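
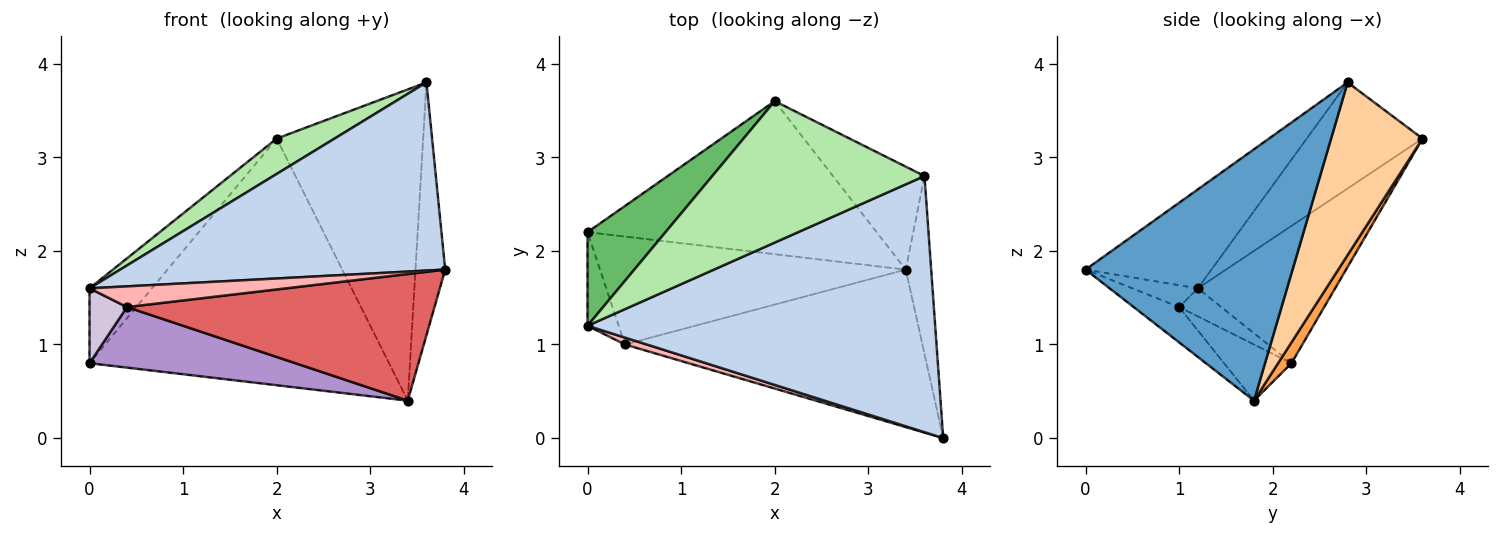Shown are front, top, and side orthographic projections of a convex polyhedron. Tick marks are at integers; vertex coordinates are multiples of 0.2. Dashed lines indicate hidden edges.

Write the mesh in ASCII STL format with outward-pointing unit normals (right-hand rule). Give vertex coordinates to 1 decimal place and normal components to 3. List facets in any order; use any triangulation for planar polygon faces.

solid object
 facet normal 0.985 0.141 -0.100
  outer loop
   vertex 3.4 1.8 0.4
   vertex 3.6 2.8 3.8
   vertex 3.8 0.0 1.8
  endloop
 endfacet
 facet normal -0.224 -0.577 0.786
  outer loop
   vertex 0.0 1.2 1.6
   vertex 3.8 0.0 1.8
   vertex 3.6 2.8 3.8
  endloop
 endfacet
 facet normal 0.038 0.849 -0.527
  outer loop
   vertex 2.0 3.6 3.2
   vertex 3.4 1.8 0.4
   vertex 0.0 2.2 0.8
  endloop
 endfacet
 facet normal 0.510 0.817 -0.270
  outer loop
   vertex 2.0 3.6 3.2
   vertex 3.6 2.8 3.8
   vertex 3.4 1.8 0.4
  endloop
 endfacet
 facet normal -0.809 0.368 0.459
  outer loop
   vertex 2.0 3.6 3.2
   vertex 0.0 2.2 0.8
   vertex 0.0 1.2 1.6
  endloop
 endfacet
 facet normal -0.436 -0.218 0.873
  outer loop
   vertex 2.0 3.6 3.2
   vertex 0.0 1.2 1.6
   vertex 3.6 2.8 3.8
  endloop
 endfacet
 facet normal -0.092 -0.624 -0.776
  outer loop
   vertex 0.4 1.0 1.4
   vertex 3.4 1.8 0.4
   vertex 3.8 0.0 1.8
  endloop
 endfacet
 facet normal -0.302 -0.905 0.302
  outer loop
   vertex 0.4 1.0 1.4
   vertex 3.8 0.0 1.8
   vertex 0.0 1.2 1.6
  endloop
 endfacet
 facet normal -0.158 -0.483 -0.861
  outer loop
   vertex 0.4 1.0 1.4
   vertex 0.0 2.2 0.8
   vertex 3.4 1.8 0.4
  endloop
 endfacet
 facet normal -0.575 -0.511 -0.639
  outer loop
   vertex 0.4 1.0 1.4
   vertex 0.0 1.2 1.6
   vertex 0.0 2.2 0.8
  endloop
 endfacet
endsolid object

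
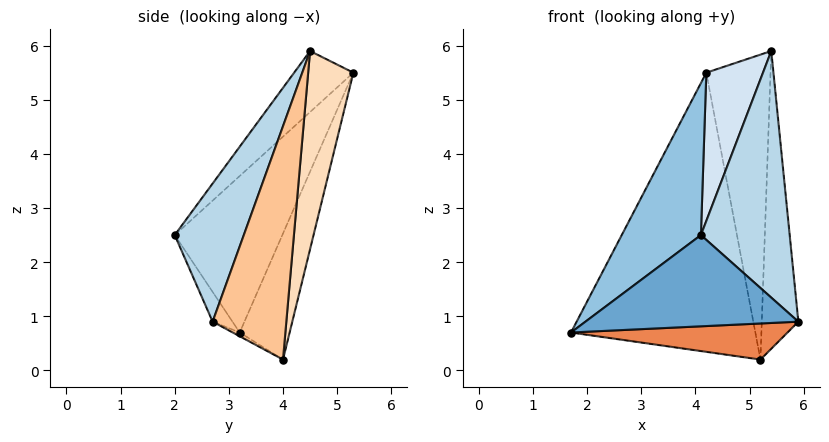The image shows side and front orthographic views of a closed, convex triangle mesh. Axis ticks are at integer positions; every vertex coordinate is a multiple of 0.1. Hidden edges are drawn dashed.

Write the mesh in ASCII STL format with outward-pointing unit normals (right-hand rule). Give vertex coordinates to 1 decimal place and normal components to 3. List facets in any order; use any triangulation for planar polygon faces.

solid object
 facet normal -0.082 -0.876 -0.475
  outer loop
   vertex 4.1 2.0 2.5
   vertex 1.7 3.2 0.7
   vertex 5.9 2.7 0.9
  endloop
 endfacet
 facet normal -0.666 -0.490 0.562
  outer loop
   vertex 4.1 2.0 2.5
   vertex 4.2 5.3 5.5
   vertex 1.7 3.2 0.7
  endloop
 endfacet
 facet normal 0.580 -0.746 0.327
  outer loop
   vertex 5.4 4.5 5.9
   vertex 4.1 2.0 2.5
   vertex 5.9 2.7 0.9
  endloop
 endfacet
 facet normal -0.568 -0.544 0.617
  outer loop
   vertex 5.4 4.5 5.9
   vertex 4.2 5.3 5.5
   vertex 4.1 2.0 2.5
  endloop
 endfacet
 facet normal -0.015 -0.480 -0.877
  outer loop
   vertex 5.2 4.0 0.2
   vertex 5.9 2.7 0.9
   vertex 1.7 3.2 0.7
  endloop
 endfacet
 facet normal -0.251 0.928 -0.275
  outer loop
   vertex 5.2 4.0 0.2
   vertex 1.7 3.2 0.7
   vertex 4.2 5.3 5.5
  endloop
 endfacet
 facet normal 0.894 0.443 -0.070
  outer loop
   vertex 5.2 4.0 0.2
   vertex 5.4 4.5 5.9
   vertex 5.9 2.7 0.9
  endloop
 endfacet
 facet normal 0.573 0.814 -0.092
  outer loop
   vertex 5.2 4.0 0.2
   vertex 4.2 5.3 5.5
   vertex 5.4 4.5 5.9
  endloop
 endfacet
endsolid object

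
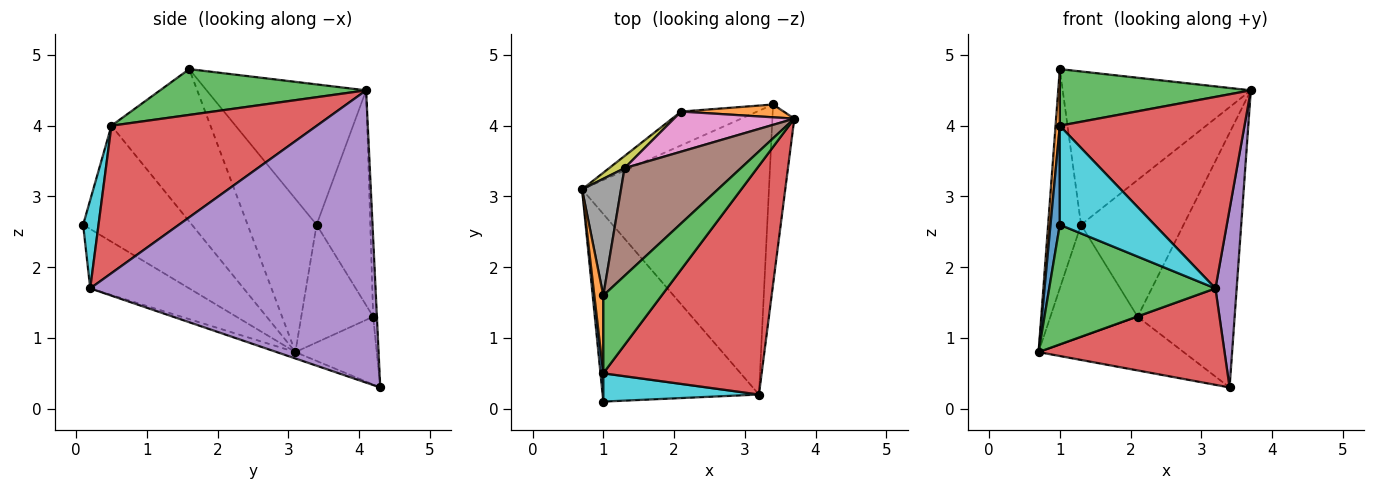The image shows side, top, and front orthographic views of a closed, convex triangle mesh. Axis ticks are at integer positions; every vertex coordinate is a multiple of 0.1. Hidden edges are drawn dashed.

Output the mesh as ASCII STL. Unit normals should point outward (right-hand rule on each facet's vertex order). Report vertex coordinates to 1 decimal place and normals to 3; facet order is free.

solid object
 facet normal -0.429 0.765 -0.481
  outer loop
   vertex 2.1 4.2 1.3
   vertex 3.4 4.3 0.3
   vertex 0.7 3.1 0.8
  endloop
 endfacet
 facet normal -0.038 0.998 0.050
  outer loop
   vertex 2.1 4.2 1.3
   vertex 3.7 4.1 4.5
   vertex 3.4 4.3 0.3
  endloop
 endfacet
 facet normal -0.305 -0.512 -0.803
  outer loop
   vertex 3.2 0.2 1.7
   vertex 1.0 0.1 2.6
   vertex 0.7 3.1 0.8
  endloop
 endfacet
 facet normal -0.032 -0.322 -0.946
  outer loop
   vertex 3.2 0.2 1.7
   vertex 0.7 3.1 0.8
   vertex 3.4 4.3 0.3
  endloop
 endfacet
 facet normal 0.994 -0.074 -0.075
  outer loop
   vertex 3.2 0.2 1.7
   vertex 3.4 4.3 0.3
   vertex 3.7 4.1 4.5
  endloop
 endfacet
 facet normal -0.570 0.672 0.472
  outer loop
   vertex 1.3 3.4 2.6
   vertex 1.0 1.6 4.8
   vertex 3.7 4.1 4.5
  endloop
 endfacet
 facet normal -0.449 0.857 0.251
  outer loop
   vertex 1.3 3.4 2.6
   vertex 3.7 4.1 4.5
   vertex 2.1 4.2 1.3
  endloop
 endfacet
 facet normal -0.880 0.420 0.223
  outer loop
   vertex 1.3 3.4 2.6
   vertex 0.7 3.1 0.8
   vertex 1.0 1.6 4.8
  endloop
 endfacet
 facet normal -0.634 0.769 0.083
  outer loop
   vertex 1.3 3.4 2.6
   vertex 2.1 4.2 1.3
   vertex 0.7 3.1 0.8
  endloop
 endfacet
 facet normal 0.154 -0.950 0.271
  outer loop
   vertex 1.0 0.5 4.0
   vertex 1.0 0.1 2.6
   vertex 3.2 0.2 1.7
  endloop
 endfacet
 facet normal -0.996 -0.085 0.024
  outer loop
   vertex 1.0 0.5 4.0
   vertex 0.7 3.1 0.8
   vertex 1.0 0.1 2.6
  endloop
 endfacet
 facet normal -0.997 -0.043 0.059
  outer loop
   vertex 1.0 0.5 4.0
   vertex 1.0 1.6 4.8
   vertex 0.7 3.1 0.8
  endloop
 endfacet
 facet normal 0.536 -0.497 0.683
  outer loop
   vertex 1.0 0.5 4.0
   vertex 3.7 4.1 4.5
   vertex 1.0 1.6 4.8
  endloop
 endfacet
 facet normal 0.581 -0.522 0.624
  outer loop
   vertex 1.0 0.5 4.0
   vertex 3.2 0.2 1.7
   vertex 3.7 4.1 4.5
  endloop
 endfacet
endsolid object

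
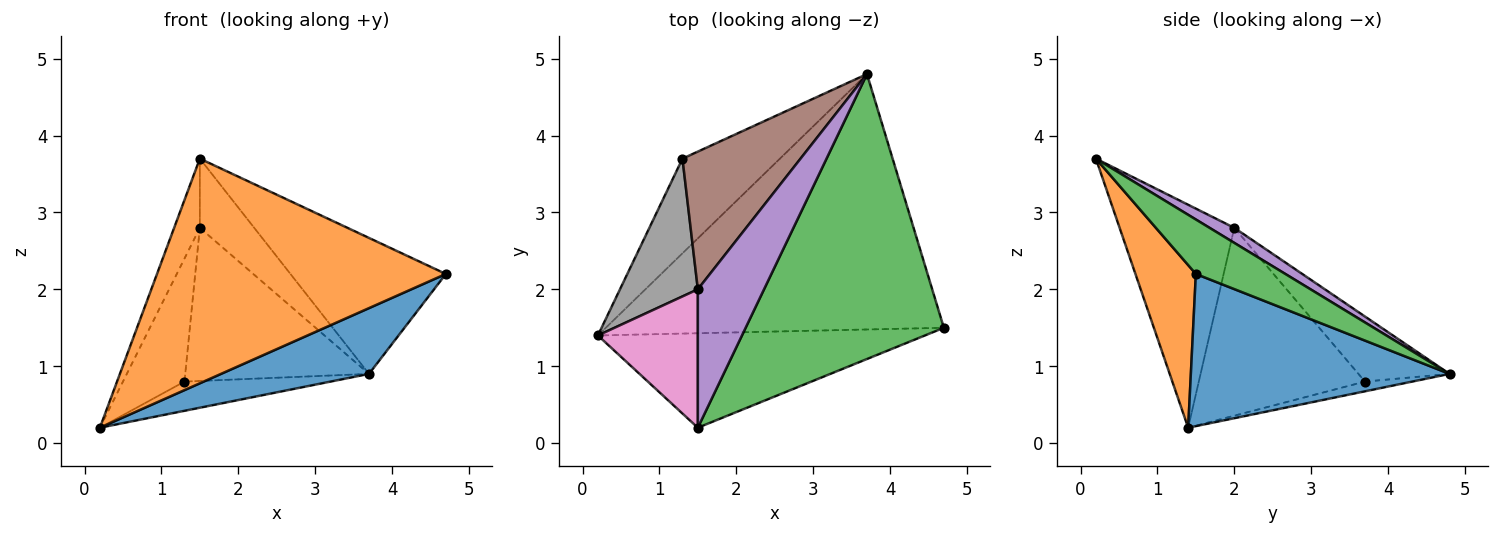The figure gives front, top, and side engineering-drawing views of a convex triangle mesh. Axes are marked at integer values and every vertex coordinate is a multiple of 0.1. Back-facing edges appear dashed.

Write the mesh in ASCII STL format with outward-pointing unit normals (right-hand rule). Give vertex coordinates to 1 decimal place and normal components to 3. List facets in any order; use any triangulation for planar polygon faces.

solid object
 facet normal 0.400 -0.229 -0.888
  outer loop
   vertex 3.7 4.8 0.9
   vertex 4.7 1.5 2.2
   vertex 0.2 1.4 0.2
  endloop
 endfacet
 facet normal 0.189 -0.905 -0.381
  outer loop
   vertex 1.5 0.2 3.7
   vertex 0.2 1.4 0.2
   vertex 4.7 1.5 2.2
  endloop
 endfacet
 facet normal 0.241 0.418 0.876
  outer loop
   vertex 1.5 0.2 3.7
   vertex 4.7 1.5 2.2
   vertex 3.7 4.8 0.9
  endloop
 endfacet
 facet normal -0.095 0.294 -0.951
  outer loop
   vertex 1.3 3.7 0.8
   vertex 3.7 4.8 0.9
   vertex 0.2 1.4 0.2
  endloop
 endfacet
 facet normal 0.199 0.438 0.877
  outer loop
   vertex 1.5 2.0 2.8
   vertex 1.5 0.2 3.7
   vertex 3.7 4.8 0.9
  endloop
 endfacet
 facet normal -0.346 0.698 0.628
  outer loop
   vertex 1.5 2.0 2.8
   vertex 3.7 4.8 0.9
   vertex 1.3 3.7 0.8
  endloop
 endfacet
 facet normal -0.894 0.200 0.401
  outer loop
   vertex 1.5 2.0 2.8
   vertex 0.2 1.4 0.2
   vertex 1.5 0.2 3.7
  endloop
 endfacet
 facet normal -0.874 0.324 0.362
  outer loop
   vertex 1.5 2.0 2.8
   vertex 1.3 3.7 0.8
   vertex 0.2 1.4 0.2
  endloop
 endfacet
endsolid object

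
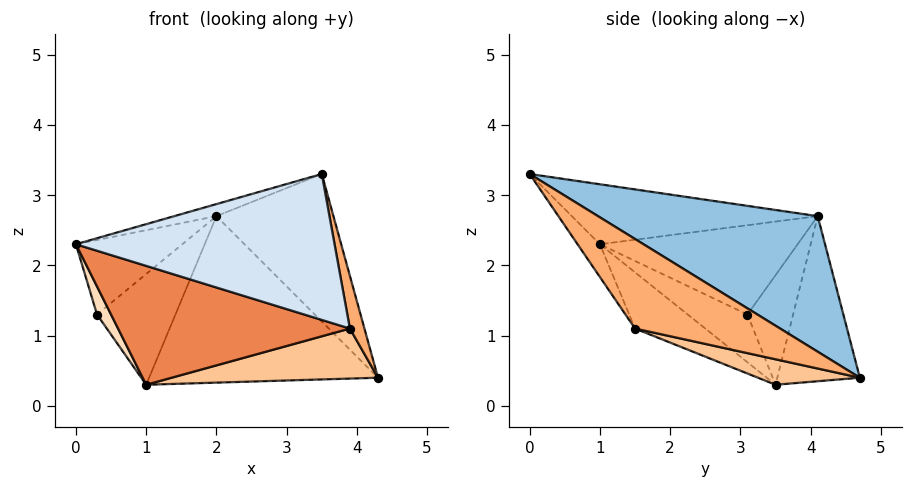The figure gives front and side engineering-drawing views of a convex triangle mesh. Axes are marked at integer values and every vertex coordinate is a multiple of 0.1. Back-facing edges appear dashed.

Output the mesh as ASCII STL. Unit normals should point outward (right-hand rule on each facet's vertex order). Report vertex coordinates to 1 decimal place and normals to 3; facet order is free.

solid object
 facet normal -0.263 0.045 0.964
  outer loop
   vertex 2.0 4.1 2.7
   vertex 0.0 1.0 2.3
   vertex 3.5 0.0 3.3
  endloop
 endfacet
 facet normal 0.622 0.331 0.709
  outer loop
   vertex 2.0 4.1 2.7
   vertex 3.5 0.0 3.3
   vertex 4.3 4.7 0.4
  endloop
 endfacet
 facet normal -0.338 0.937 -0.093
  outer loop
   vertex 2.0 4.1 2.7
   vertex 4.3 4.7 0.4
   vertex 1.0 3.5 0.3
  endloop
 endfacet
 facet normal -0.071 -0.818 -0.571
  outer loop
   vertex 3.9 1.5 1.1
   vertex 3.5 0.0 3.3
   vertex 0.0 1.0 2.3
  endloop
 endfacet
 facet normal -0.173 -0.572 -0.802
  outer loop
   vertex 3.9 1.5 1.1
   vertex 0.0 1.0 2.3
   vertex 1.0 3.5 0.3
  endloop
 endfacet
 facet normal 0.989 -0.099 0.112
  outer loop
   vertex 3.9 1.5 1.1
   vertex 4.3 4.7 0.4
   vertex 3.5 0.0 3.3
  endloop
 endfacet
 facet normal 0.111 -0.226 -0.968
  outer loop
   vertex 3.9 1.5 1.1
   vertex 1.0 3.5 0.3
   vertex 4.3 4.7 0.4
  endloop
 endfacet
 facet normal -0.770 -0.181 -0.612
  outer loop
   vertex 0.3 3.1 1.3
   vertex 1.0 3.5 0.3
   vertex 0.0 1.0 2.3
  endloop
 endfacet
 facet normal -0.711 0.383 0.590
  outer loop
   vertex 0.3 3.1 1.3
   vertex 0.0 1.0 2.3
   vertex 2.0 4.1 2.7
  endloop
 endfacet
 facet normal -0.503 0.864 -0.006
  outer loop
   vertex 0.3 3.1 1.3
   vertex 2.0 4.1 2.7
   vertex 1.0 3.5 0.3
  endloop
 endfacet
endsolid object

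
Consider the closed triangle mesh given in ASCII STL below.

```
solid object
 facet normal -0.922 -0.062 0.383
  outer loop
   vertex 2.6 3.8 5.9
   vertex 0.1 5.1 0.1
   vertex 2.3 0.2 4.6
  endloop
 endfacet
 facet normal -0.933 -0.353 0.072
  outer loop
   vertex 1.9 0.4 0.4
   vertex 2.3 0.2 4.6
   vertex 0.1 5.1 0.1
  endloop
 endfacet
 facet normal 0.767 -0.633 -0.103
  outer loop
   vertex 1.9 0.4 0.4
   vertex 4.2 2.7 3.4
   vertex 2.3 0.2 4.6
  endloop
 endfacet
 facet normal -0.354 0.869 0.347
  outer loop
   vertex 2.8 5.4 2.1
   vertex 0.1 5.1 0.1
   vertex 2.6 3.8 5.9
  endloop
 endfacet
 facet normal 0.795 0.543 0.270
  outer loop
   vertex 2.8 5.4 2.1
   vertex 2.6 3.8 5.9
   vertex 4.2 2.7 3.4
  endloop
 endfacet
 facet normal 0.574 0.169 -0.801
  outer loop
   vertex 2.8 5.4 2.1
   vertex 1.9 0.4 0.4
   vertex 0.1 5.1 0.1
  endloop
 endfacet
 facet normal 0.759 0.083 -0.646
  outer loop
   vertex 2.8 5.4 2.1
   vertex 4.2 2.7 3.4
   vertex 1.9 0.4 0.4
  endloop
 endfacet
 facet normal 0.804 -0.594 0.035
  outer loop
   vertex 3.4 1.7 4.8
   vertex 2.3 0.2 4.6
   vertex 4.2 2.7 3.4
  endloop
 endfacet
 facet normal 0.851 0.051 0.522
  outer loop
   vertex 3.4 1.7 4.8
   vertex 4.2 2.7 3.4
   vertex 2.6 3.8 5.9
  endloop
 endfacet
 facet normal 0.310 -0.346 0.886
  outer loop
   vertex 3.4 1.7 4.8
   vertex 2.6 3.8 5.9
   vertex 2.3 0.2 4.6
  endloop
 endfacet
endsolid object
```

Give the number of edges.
15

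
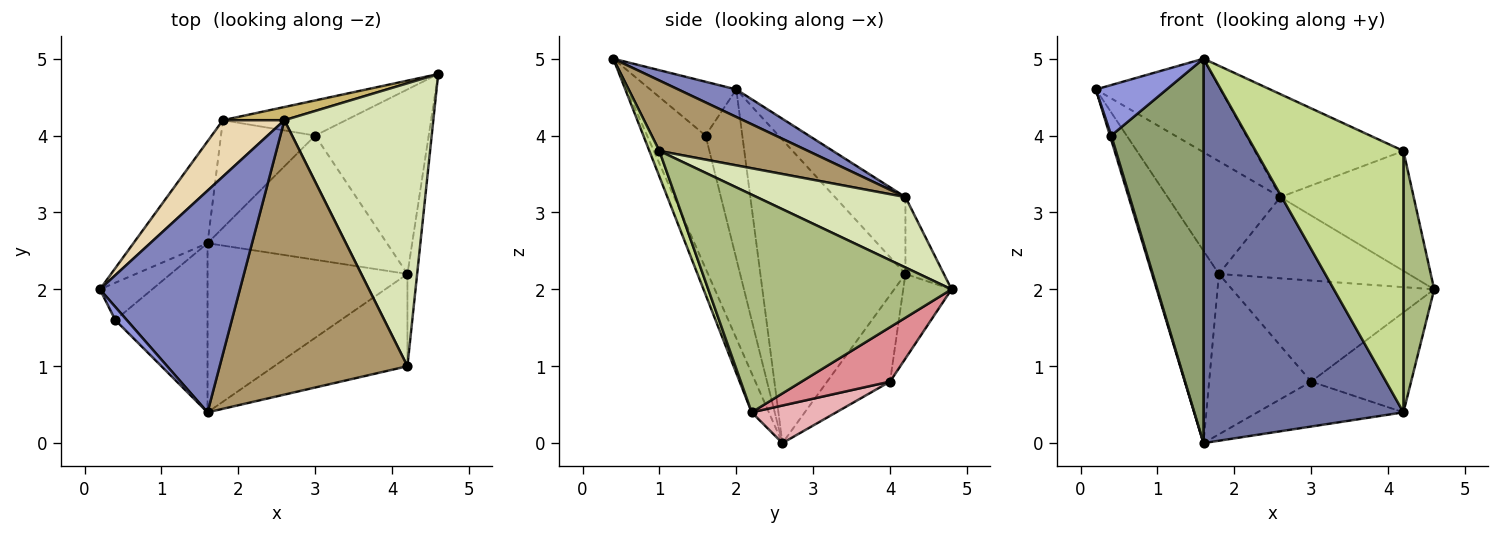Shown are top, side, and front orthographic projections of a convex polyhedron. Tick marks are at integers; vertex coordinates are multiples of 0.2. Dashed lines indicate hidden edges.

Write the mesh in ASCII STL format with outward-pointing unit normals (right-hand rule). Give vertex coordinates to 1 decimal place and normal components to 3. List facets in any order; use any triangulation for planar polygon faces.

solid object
 facet normal -0.079 -0.912 -0.401
  outer loop
   vertex 4.2 2.2 0.4
   vertex 1.6 0.4 5.0
   vertex 1.6 2.6 0.0
  endloop
 endfacet
 facet normal 0.178 0.383 0.907
  outer loop
   vertex 2.6 4.2 3.2
   vertex 0.2 2.0 4.6
   vertex 1.6 0.4 5.0
  endloop
 endfacet
 facet normal -0.762 -0.626 0.163
  outer loop
   vertex 0.4 1.6 4.0
   vertex 1.6 0.4 5.0
   vertex 0.2 2.0 4.6
  endloop
 endfacet
 facet normal -0.955 -0.035 -0.295
  outer loop
   vertex 0.4 1.6 4.0
   vertex 0.2 2.0 4.6
   vertex 1.6 2.6 0.0
  endloop
 endfacet
 facet normal -0.502 -0.792 -0.348
  outer loop
   vertex 0.4 1.6 4.0
   vertex 1.6 2.6 0.0
   vertex 1.6 0.4 5.0
  endloop
 endfacet
 facet normal 0.991 -0.125 -0.044
  outer loop
   vertex 4.2 1.0 3.8
   vertex 4.2 2.2 0.4
   vertex 4.6 4.8 2.0
  endloop
 endfacet
 facet normal 0.064 -0.941 -0.332
  outer loop
   vertex 4.2 1.0 3.8
   vertex 1.6 0.4 5.0
   vertex 4.2 2.2 0.4
  endloop
 endfacet
 facet normal 0.399 0.358 0.844
  outer loop
   vertex 4.2 1.0 3.8
   vertex 4.6 4.8 2.0
   vertex 2.6 4.2 3.2
  endloop
 endfacet
 facet normal 0.331 0.331 0.883
  outer loop
   vertex 4.2 1.0 3.8
   vertex 2.6 4.2 3.2
   vertex 1.6 0.4 5.0
  endloop
 endfacet
 facet normal -0.196 0.968 0.157
  outer loop
   vertex 1.8 4.2 2.2
   vertex 2.6 4.2 3.2
   vertex 4.6 4.8 2.0
  endloop
 endfacet
 facet normal -0.887 0.409 -0.217
  outer loop
   vertex 1.8 4.2 2.2
   vertex 1.6 2.6 0.0
   vertex 0.2 2.0 4.6
  endloop
 endfacet
 facet normal -0.488 0.781 0.390
  outer loop
   vertex 1.8 4.2 2.2
   vertex 0.2 2.0 4.6
   vertex 2.6 4.2 3.2
  endloop
 endfacet
 facet normal -0.220 0.921 -0.320
  outer loop
   vertex 3.0 4.0 0.8
   vertex 1.8 4.2 2.2
   vertex 4.6 4.8 2.0
  endloop
 endfacet
 facet normal -0.456 0.739 -0.496
  outer loop
   vertex 3.0 4.0 0.8
   vertex 1.6 2.6 0.0
   vertex 1.8 4.2 2.2
  endloop
 endfacet
 facet normal 0.388 0.439 -0.810
  outer loop
   vertex 3.0 4.0 0.8
   vertex 4.6 4.8 2.0
   vertex 4.2 2.2 0.4
  endloop
 endfacet
 facet normal 0.193 0.334 -0.923
  outer loop
   vertex 3.0 4.0 0.8
   vertex 4.2 2.2 0.4
   vertex 1.6 2.6 0.0
  endloop
 endfacet
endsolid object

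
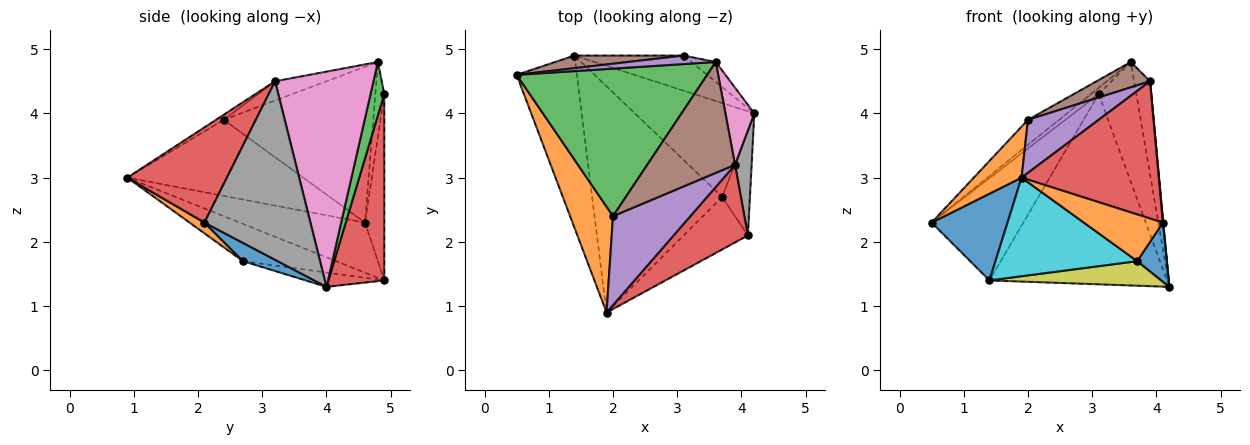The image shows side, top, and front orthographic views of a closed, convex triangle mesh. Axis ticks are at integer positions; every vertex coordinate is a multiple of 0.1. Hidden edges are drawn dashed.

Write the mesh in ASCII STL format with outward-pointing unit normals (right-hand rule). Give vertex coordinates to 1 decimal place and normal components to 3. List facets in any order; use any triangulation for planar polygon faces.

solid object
 facet normal -0.596 -0.361 -0.717
  outer loop
   vertex 1.4 4.9 1.4
   vertex 1.9 0.9 3.0
   vertex 0.5 4.6 2.3
  endloop
 endfacet
 facet normal -0.848 -0.230 0.478
  outer loop
   vertex 2.0 2.4 3.9
   vertex 0.5 4.6 2.3
   vertex 1.9 0.9 3.0
  endloop
 endfacet
 facet normal -0.627 0.130 0.768
  outer loop
   vertex 2.0 2.4 3.9
   vertex 3.6 4.8 4.8
   vertex 0.5 4.6 2.3
  endloop
 endfacet
 facet normal 0.534 -0.736 0.416
  outer loop
   vertex 3.9 3.2 4.5
   vertex 1.9 0.9 3.0
   vertex 4.1 2.1 2.3
  endloop
 endfacet
 facet normal -0.056 -0.511 0.858
  outer loop
   vertex 3.9 3.2 4.5
   vertex 2.0 2.4 3.9
   vertex 1.9 0.9 3.0
  endloop
 endfacet
 facet normal -0.209 -0.218 0.953
  outer loop
   vertex 3.9 3.2 4.5
   vertex 3.6 4.8 4.8
   vertex 2.0 2.4 3.9
  endloop
 endfacet
 facet normal 0.979 0.159 0.131
  outer loop
   vertex 3.9 3.2 4.5
   vertex 4.2 4.0 1.3
   vertex 3.6 4.8 4.8
  endloop
 endfacet
 facet normal 0.996 -0.004 0.092
  outer loop
   vertex 3.9 3.2 4.5
   vertex 4.1 2.1 2.3
   vertex 4.2 4.0 1.3
  endloop
 endfacet
 facet normal -0.115 -0.251 -0.961
  outer loop
   vertex 3.7 2.7 1.7
   vertex 1.4 4.9 1.4
   vertex 4.2 4.0 1.3
  endloop
 endfacet
 facet normal -0.254 -0.386 -0.887
  outer loop
   vertex 3.7 2.7 1.7
   vertex 1.9 0.9 3.0
   vertex 1.4 4.9 1.4
  endloop
 endfacet
 facet normal 0.498 -0.424 -0.756
  outer loop
   vertex 3.7 2.7 1.7
   vertex 4.2 4.0 1.3
   vertex 4.1 2.1 2.3
  endloop
 endfacet
 facet normal 0.124 -0.659 -0.742
  outer loop
   vertex 3.7 2.7 1.7
   vertex 4.1 2.1 2.3
   vertex 1.9 0.9 3.0
  endloop
 endfacet
 facet normal 0.339 0.928 -0.154
  outer loop
   vertex 3.1 4.9 4.3
   vertex 3.6 4.8 4.8
   vertex 4.2 4.0 1.3
  endloop
 endfacet
 facet normal 0.296 0.939 -0.173
  outer loop
   vertex 3.1 4.9 4.3
   vertex 4.2 4.0 1.3
   vertex 1.4 4.9 1.4
  endloop
 endfacet
 facet normal -0.567 0.486 0.665
  outer loop
   vertex 3.1 4.9 4.3
   vertex 0.5 4.6 2.3
   vertex 3.6 4.8 4.8
  endloop
 endfacet
 facet normal -0.204 0.972 0.120
  outer loop
   vertex 3.1 4.9 4.3
   vertex 1.4 4.9 1.4
   vertex 0.5 4.6 2.3
  endloop
 endfacet
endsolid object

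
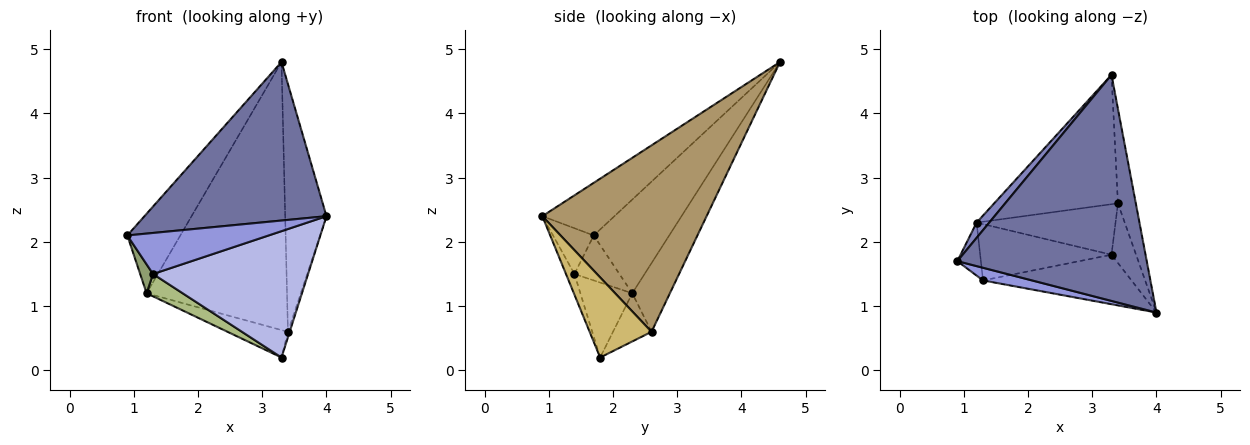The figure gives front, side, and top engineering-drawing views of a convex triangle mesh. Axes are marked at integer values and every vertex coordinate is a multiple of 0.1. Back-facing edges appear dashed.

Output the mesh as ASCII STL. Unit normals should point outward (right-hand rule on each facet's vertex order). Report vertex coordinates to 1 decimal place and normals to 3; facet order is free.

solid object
 facet normal -0.222 -0.560 0.798
  outer loop
   vertex 3.3 4.6 4.8
   vertex 0.9 1.7 2.1
   vertex 4.0 0.9 2.4
  endloop
 endfacet
 facet normal -0.813 0.571 0.110
  outer loop
   vertex 1.2 2.3 1.2
   vertex 0.9 1.7 2.1
   vertex 3.3 4.6 4.8
  endloop
 endfacet
 facet normal -0.265 -0.921 0.284
  outer loop
   vertex 1.3 1.4 1.5
   vertex 4.0 0.9 2.4
   vertex 0.9 1.7 2.1
  endloop
 endfacet
 facet normal -0.051 -0.930 -0.364
  outer loop
   vertex 1.3 1.4 1.5
   vertex 3.3 1.8 0.2
   vertex 4.0 0.9 2.4
  endloop
 endfacet
 facet normal -0.859 -0.245 -0.450
  outer loop
   vertex 1.3 1.4 1.5
   vertex 0.9 1.7 2.1
   vertex 1.2 2.3 1.2
  endloop
 endfacet
 facet normal -0.469 -0.326 -0.821
  outer loop
   vertex 1.3 1.4 1.5
   vertex 1.2 2.3 1.2
   vertex 3.3 1.8 0.2
  endloop
 endfacet
 facet normal -0.235 0.875 -0.422
  outer loop
   vertex 3.4 2.6 0.6
   vertex 1.2 2.3 1.2
   vertex 3.3 4.6 4.8
  endloop
 endfacet
 facet normal -0.292 0.457 -0.841
  outer loop
   vertex 3.4 2.6 0.6
   vertex 3.3 1.8 0.2
   vertex 1.2 2.3 1.2
  endloop
 endfacet
 facet normal 0.966 0.243 -0.093
  outer loop
   vertex 3.4 2.6 0.6
   vertex 3.3 4.6 4.8
   vertex 4.0 0.9 2.4
  endloop
 endfacet
 facet normal 0.956 0.027 -0.293
  outer loop
   vertex 3.4 2.6 0.6
   vertex 4.0 0.9 2.4
   vertex 3.3 1.8 0.2
  endloop
 endfacet
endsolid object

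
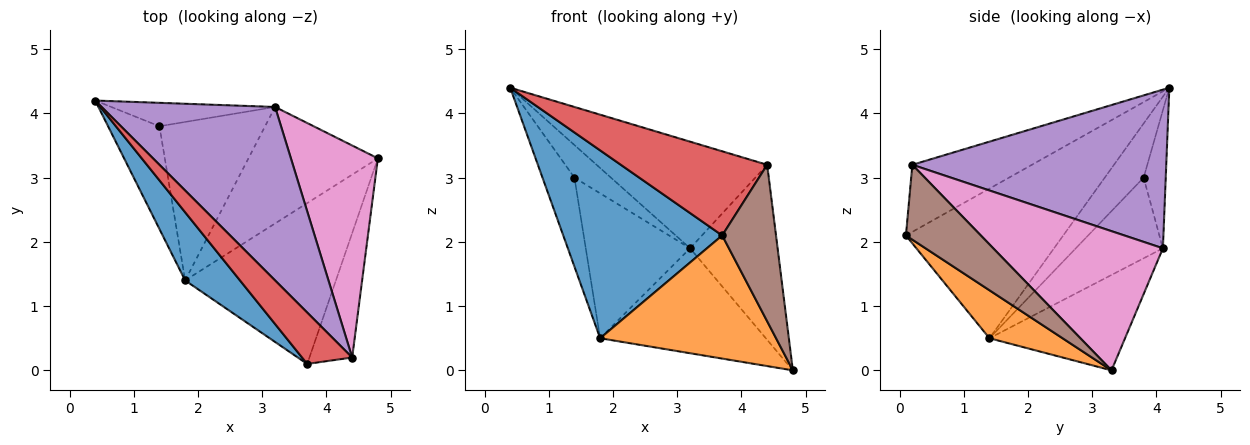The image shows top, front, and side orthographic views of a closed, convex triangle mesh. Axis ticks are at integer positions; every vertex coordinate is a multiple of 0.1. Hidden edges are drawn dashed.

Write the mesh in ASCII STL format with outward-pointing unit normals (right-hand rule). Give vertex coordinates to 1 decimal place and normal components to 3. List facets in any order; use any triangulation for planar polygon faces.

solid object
 facet normal -0.681 -0.688 0.250
  outer loop
   vertex 1.8 1.4 0.5
   vertex 3.7 0.1 2.1
   vertex 0.4 4.2 4.4
  endloop
 endfacet
 facet normal 0.245 -0.589 -0.770
  outer loop
   vertex 1.8 1.4 0.5
   vertex 4.8 3.3 0.0
   vertex 3.7 0.1 2.1
  endloop
 endfacet
 facet normal -0.480 0.587 -0.652
  outer loop
   vertex 1.8 1.4 0.5
   vertex 3.2 4.1 1.9
   vertex 4.8 3.3 0.0
  endloop
 endfacet
 facet normal -0.572 -0.700 0.428
  outer loop
   vertex 4.4 0.2 3.2
   vertex 0.4 4.2 4.4
   vertex 3.7 0.1 2.1
  endloop
 endfacet
 facet normal 0.615 0.413 0.672
  outer loop
   vertex 4.4 0.2 3.2
   vertex 3.2 4.1 1.9
   vertex 0.4 4.2 4.4
  endloop
 endfacet
 facet normal 0.737 -0.529 -0.421
  outer loop
   vertex 4.4 0.2 3.2
   vertex 3.7 0.1 2.1
   vertex 4.8 3.3 0.0
  endloop
 endfacet
 facet normal 0.777 0.401 0.485
  outer loop
   vertex 4.4 0.2 3.2
   vertex 4.8 3.3 0.0
   vertex 3.2 4.1 1.9
  endloop
 endfacet
 facet normal -0.441 0.729 -0.523
  outer loop
   vertex 1.4 3.8 3.0
   vertex 0.4 4.2 4.4
   vertex 3.2 4.1 1.9
  endloop
 endfacet
 facet normal -0.623 0.512 -0.591
  outer loop
   vertex 1.4 3.8 3.0
   vertex 1.8 1.4 0.5
   vertex 0.4 4.2 4.4
  endloop
 endfacet
 facet normal -0.491 0.588 -0.643
  outer loop
   vertex 1.4 3.8 3.0
   vertex 3.2 4.1 1.9
   vertex 1.8 1.4 0.5
  endloop
 endfacet
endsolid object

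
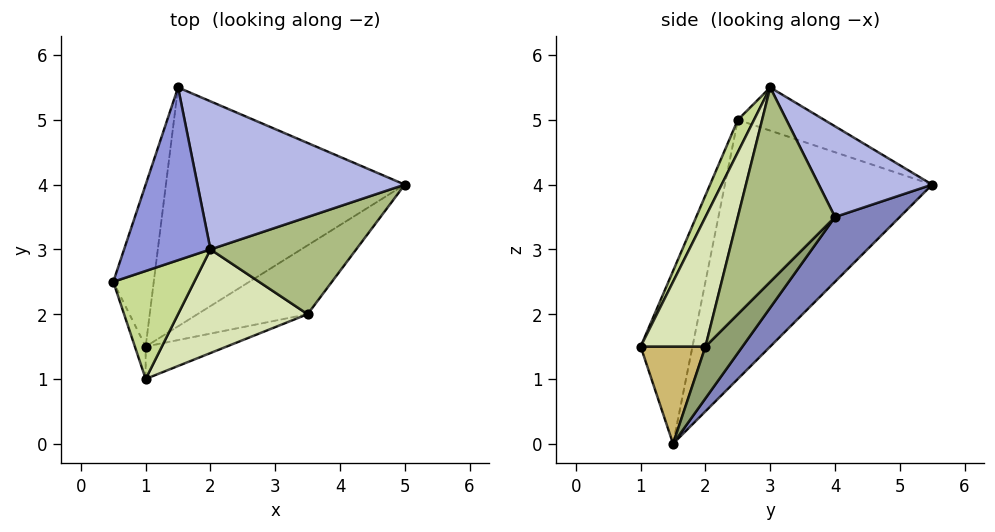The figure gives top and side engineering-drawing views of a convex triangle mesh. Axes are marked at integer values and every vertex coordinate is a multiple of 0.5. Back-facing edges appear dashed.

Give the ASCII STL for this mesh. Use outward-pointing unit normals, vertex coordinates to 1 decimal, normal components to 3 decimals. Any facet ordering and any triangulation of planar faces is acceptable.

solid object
 facet normal -0.952 0.268 -0.149
  outer loop
   vertex 1.0 1.5 0.0
   vertex 0.5 2.5 5.0
   vertex 1.5 5.5 4.0
  endloop
 endfacet
 facet normal 0.191 0.682 -0.706
  outer loop
   vertex 1.0 1.5 0.0
   vertex 1.5 5.5 4.0
   vertex 5.0 4.0 3.5
  endloop
 endfacet
 facet normal -0.408 0.408 0.816
  outer loop
   vertex 2.0 3.0 5.5
   vertex 1.5 5.5 4.0
   vertex 0.5 2.5 5.0
  endloop
 endfacet
 facet normal 0.339 0.533 0.775
  outer loop
   vertex 2.0 3.0 5.5
   vertex 5.0 4.0 3.5
   vertex 1.5 5.5 4.0
  endloop
 endfacet
 facet normal 0.367 0.505 -0.781
  outer loop
   vertex 3.5 2.0 1.5
   vertex 1.0 1.5 0.0
   vertex 5.0 4.0 3.5
  endloop
 endfacet
 facet normal 0.512 -0.768 0.384
  outer loop
   vertex 3.5 2.0 1.5
   vertex 5.0 4.0 3.5
   vertex 2.0 3.0 5.5
  endloop
 endfacet
 facet normal 0.163 -0.898 0.408
  outer loop
   vertex 1.0 1.0 1.5
   vertex 2.0 3.0 5.5
   vertex 0.5 2.5 5.0
  endloop
 endfacet
 facet normal 0.348 -0.870 0.348
  outer loop
   vertex 1.0 1.0 1.5
   vertex 3.5 2.0 1.5
   vertex 2.0 3.0 5.5
  endloop
 endfacet
 facet normal -0.981 -0.184 -0.061
  outer loop
   vertex 1.0 1.0 1.5
   vertex 0.5 2.5 5.0
   vertex 1.0 1.5 0.0
  endloop
 endfacet
 facet normal 0.355 -0.887 -0.296
  outer loop
   vertex 1.0 1.0 1.5
   vertex 1.0 1.5 0.0
   vertex 3.5 2.0 1.5
  endloop
 endfacet
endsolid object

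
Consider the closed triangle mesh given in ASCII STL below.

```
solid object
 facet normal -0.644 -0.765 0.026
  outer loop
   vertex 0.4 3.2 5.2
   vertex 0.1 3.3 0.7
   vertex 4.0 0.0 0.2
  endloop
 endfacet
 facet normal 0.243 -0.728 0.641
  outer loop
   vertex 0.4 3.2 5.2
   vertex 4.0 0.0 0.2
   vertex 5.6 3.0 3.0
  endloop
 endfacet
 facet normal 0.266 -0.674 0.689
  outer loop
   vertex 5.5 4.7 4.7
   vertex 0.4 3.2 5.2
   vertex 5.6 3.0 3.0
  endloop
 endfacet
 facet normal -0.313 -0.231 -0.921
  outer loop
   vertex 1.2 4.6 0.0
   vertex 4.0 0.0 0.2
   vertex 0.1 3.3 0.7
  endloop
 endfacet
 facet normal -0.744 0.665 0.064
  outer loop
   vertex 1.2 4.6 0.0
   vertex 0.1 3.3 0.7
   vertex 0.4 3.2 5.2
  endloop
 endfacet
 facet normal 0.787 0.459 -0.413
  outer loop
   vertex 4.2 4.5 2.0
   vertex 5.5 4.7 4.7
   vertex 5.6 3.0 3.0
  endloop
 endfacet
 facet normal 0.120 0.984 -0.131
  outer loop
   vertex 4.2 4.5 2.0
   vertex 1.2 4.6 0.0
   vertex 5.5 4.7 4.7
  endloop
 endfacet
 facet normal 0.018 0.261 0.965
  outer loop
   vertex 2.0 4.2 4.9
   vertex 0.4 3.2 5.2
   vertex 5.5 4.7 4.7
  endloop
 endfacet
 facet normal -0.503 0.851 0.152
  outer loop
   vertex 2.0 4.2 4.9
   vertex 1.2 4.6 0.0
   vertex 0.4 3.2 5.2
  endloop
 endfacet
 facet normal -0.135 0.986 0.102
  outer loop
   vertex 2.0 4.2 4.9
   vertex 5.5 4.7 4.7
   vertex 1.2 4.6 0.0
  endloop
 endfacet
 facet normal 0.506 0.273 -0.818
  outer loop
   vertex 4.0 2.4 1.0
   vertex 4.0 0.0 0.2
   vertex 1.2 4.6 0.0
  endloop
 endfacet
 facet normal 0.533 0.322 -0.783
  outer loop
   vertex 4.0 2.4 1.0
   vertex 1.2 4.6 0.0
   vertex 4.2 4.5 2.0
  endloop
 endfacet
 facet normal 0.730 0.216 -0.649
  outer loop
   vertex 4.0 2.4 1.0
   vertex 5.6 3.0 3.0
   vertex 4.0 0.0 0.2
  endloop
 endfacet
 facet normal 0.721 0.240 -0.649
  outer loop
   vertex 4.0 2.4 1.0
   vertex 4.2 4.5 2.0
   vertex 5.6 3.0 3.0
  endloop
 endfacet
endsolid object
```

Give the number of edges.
21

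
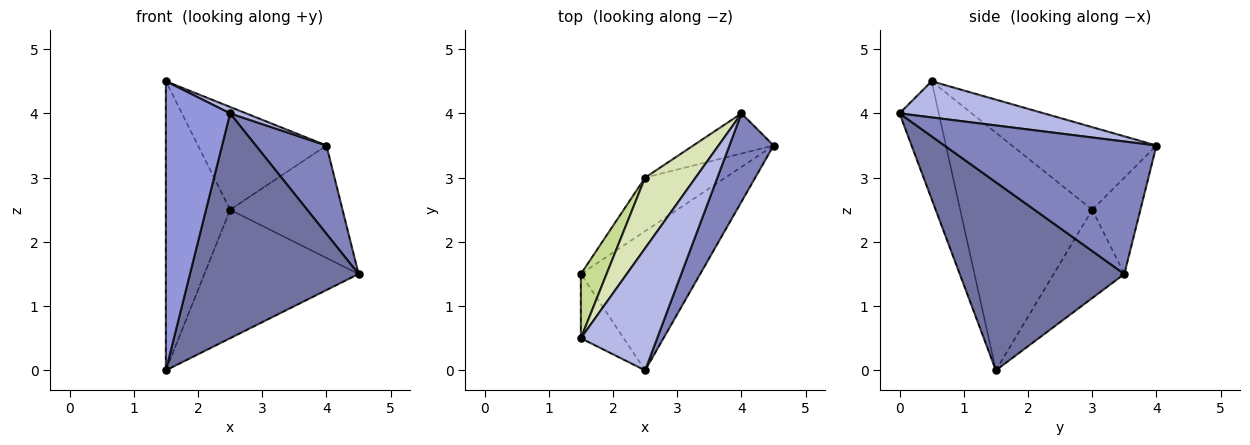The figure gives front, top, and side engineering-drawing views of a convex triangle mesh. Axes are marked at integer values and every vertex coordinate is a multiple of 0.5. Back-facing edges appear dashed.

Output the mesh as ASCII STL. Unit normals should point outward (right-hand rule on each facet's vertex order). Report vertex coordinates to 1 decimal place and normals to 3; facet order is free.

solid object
 facet normal 0.639 -0.654 -0.405
  outer loop
   vertex 2.5 0.0 4.0
   vertex 1.5 1.5 0.0
   vertex 4.5 3.5 1.5
  endloop
 endfacet
 facet normal 0.905 -0.302 0.302
  outer loop
   vertex 4.0 4.0 3.5
   vertex 2.5 0.0 4.0
   vertex 4.5 3.5 1.5
  endloop
 endfacet
 facet normal -0.512 -0.838 -0.186
  outer loop
   vertex 1.5 0.5 4.5
   vertex 1.5 1.5 0.0
   vertex 2.5 0.0 4.0
  endloop
 endfacet
 facet normal 0.428 -0.048 0.903
  outer loop
   vertex 1.5 0.5 4.5
   vertex 2.5 0.0 4.0
   vertex 4.0 4.0 3.5
  endloop
 endfacet
 facet normal -0.390 0.850 -0.354
  outer loop
   vertex 2.5 3.0 2.5
   vertex 4.5 3.5 1.5
   vertex 1.5 1.5 0.0
  endloop
 endfacet
 facet normal -0.374 0.873 -0.312
  outer loop
   vertex 2.5 3.0 2.5
   vertex 4.0 4.0 3.5
   vertex 4.5 3.5 1.5
  endloop
 endfacet
 facet normal -0.895 0.435 0.097
  outer loop
   vertex 2.5 3.0 2.5
   vertex 1.5 1.5 0.0
   vertex 1.5 0.5 4.5
  endloop
 endfacet
 facet normal -0.680 0.604 0.415
  outer loop
   vertex 2.5 3.0 2.5
   vertex 1.5 0.5 4.5
   vertex 4.0 4.0 3.5
  endloop
 endfacet
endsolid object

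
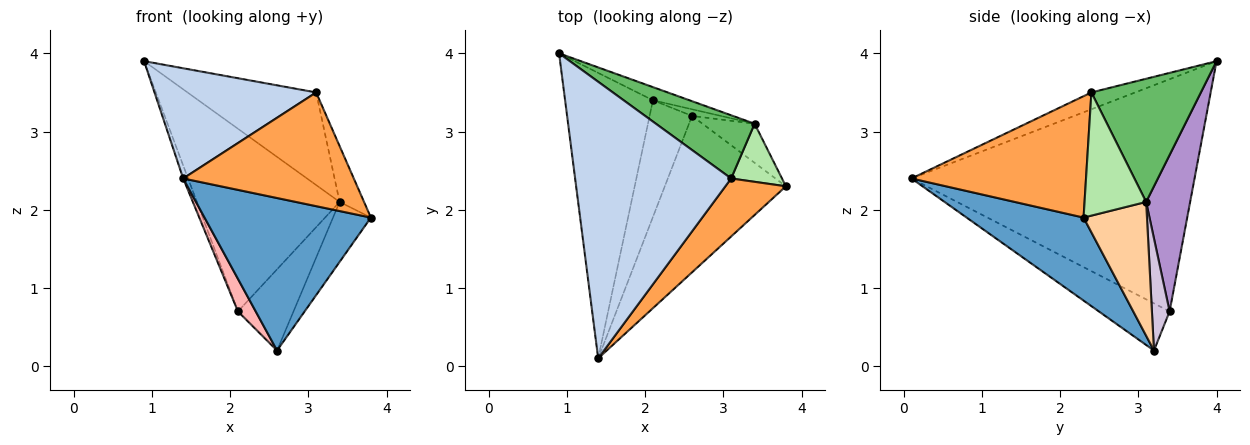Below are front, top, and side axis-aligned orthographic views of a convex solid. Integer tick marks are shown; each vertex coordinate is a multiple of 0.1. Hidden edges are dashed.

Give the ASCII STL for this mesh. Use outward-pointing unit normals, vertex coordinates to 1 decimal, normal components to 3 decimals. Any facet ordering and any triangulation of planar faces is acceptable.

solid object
 facet normal 0.441 -0.627 -0.643
  outer loop
   vertex 2.6 3.2 0.2
   vertex 3.8 2.3 1.9
   vertex 1.4 0.1 2.4
  endloop
 endfacet
 facet normal -0.100 -0.368 0.924
  outer loop
   vertex 3.1 2.4 3.5
   vertex 0.9 4.0 3.9
   vertex 1.4 0.1 2.4
  endloop
 endfacet
 facet normal 0.674 -0.658 0.336
  outer loop
   vertex 3.1 2.4 3.5
   vertex 1.4 0.1 2.4
   vertex 3.8 2.3 1.9
  endloop
 endfacet
 facet normal 0.814 0.486 -0.317
  outer loop
   vertex 3.4 3.1 2.1
   vertex 3.8 2.3 1.9
   vertex 2.6 3.2 0.2
  endloop
 endfacet
 facet normal 0.575 0.676 0.461
  outer loop
   vertex 3.4 3.1 2.1
   vertex 0.9 4.0 3.9
   vertex 3.1 2.4 3.5
  endloop
 endfacet
 facet normal 0.868 0.344 0.358
  outer loop
   vertex 3.4 3.1 2.1
   vertex 3.1 2.4 3.5
   vertex 3.8 2.3 1.9
  endloop
 endfacet
 facet normal -0.935 0.016 -0.354
  outer loop
   vertex 2.1 3.4 0.7
   vertex 1.4 0.1 2.4
   vertex 0.9 4.0 3.9
  endloop
 endfacet
 facet normal -0.731 -0.184 -0.657
  outer loop
   vertex 2.1 3.4 0.7
   vertex 2.6 3.2 0.2
   vertex 1.4 0.1 2.4
  endloop
 endfacet
 facet normal 0.294 0.953 -0.069
  outer loop
   vertex 2.1 3.4 0.7
   vertex 0.9 4.0 3.9
   vertex 3.4 3.1 2.1
  endloop
 endfacet
 facet normal 0.303 0.950 -0.077
  outer loop
   vertex 2.1 3.4 0.7
   vertex 3.4 3.1 2.1
   vertex 2.6 3.2 0.2
  endloop
 endfacet
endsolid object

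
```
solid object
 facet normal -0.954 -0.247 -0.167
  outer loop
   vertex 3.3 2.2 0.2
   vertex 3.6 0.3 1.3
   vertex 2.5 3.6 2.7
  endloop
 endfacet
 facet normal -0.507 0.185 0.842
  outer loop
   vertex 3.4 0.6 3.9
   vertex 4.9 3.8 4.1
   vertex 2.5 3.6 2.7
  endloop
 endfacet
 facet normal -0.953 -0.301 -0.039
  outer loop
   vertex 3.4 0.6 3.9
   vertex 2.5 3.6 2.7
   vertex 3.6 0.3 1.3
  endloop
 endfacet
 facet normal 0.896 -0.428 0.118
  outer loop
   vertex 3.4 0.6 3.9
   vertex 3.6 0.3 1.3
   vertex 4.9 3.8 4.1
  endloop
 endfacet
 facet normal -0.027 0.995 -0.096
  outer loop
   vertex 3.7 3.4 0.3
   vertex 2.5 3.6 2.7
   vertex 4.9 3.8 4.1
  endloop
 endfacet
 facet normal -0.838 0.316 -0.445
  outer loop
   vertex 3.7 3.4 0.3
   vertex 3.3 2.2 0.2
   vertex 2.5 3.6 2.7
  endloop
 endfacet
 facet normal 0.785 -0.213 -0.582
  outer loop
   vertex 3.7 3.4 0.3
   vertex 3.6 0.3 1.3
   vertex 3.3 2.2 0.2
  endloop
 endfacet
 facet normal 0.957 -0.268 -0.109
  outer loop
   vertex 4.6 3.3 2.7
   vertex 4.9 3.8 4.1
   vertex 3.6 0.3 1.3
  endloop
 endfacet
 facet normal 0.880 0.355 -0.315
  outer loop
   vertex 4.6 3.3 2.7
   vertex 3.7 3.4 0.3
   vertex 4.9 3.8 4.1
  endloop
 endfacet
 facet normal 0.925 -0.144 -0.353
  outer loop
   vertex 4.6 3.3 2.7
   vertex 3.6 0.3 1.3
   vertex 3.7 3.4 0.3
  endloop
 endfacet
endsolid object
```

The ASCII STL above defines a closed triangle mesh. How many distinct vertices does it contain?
7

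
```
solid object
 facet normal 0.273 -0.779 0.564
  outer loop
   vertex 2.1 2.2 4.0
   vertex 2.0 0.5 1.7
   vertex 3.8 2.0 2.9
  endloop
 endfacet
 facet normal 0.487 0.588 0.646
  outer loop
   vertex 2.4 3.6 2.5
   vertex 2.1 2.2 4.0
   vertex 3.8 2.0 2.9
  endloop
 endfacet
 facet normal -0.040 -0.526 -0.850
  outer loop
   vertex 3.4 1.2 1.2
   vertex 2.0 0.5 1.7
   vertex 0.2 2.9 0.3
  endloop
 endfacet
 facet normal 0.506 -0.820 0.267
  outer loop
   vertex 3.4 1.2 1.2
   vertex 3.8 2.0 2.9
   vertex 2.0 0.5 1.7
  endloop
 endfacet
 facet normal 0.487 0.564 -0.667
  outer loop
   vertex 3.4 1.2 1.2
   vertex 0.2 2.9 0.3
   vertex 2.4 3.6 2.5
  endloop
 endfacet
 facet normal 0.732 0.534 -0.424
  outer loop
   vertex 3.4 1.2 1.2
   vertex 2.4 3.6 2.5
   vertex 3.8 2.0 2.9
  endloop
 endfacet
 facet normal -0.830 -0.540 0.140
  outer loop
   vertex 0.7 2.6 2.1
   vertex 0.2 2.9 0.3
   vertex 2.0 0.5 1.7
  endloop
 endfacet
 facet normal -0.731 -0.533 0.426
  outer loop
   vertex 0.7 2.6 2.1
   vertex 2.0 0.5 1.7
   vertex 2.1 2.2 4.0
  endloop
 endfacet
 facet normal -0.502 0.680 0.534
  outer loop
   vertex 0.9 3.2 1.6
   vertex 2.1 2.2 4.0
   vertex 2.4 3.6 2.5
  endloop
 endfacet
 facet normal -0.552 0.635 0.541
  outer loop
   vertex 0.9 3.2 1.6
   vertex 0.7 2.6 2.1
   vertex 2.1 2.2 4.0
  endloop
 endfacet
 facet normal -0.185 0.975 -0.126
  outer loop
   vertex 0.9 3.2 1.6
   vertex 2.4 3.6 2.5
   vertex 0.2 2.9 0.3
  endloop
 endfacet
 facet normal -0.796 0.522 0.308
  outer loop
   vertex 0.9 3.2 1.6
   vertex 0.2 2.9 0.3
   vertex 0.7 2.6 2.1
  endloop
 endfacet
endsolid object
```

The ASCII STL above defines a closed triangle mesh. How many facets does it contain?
12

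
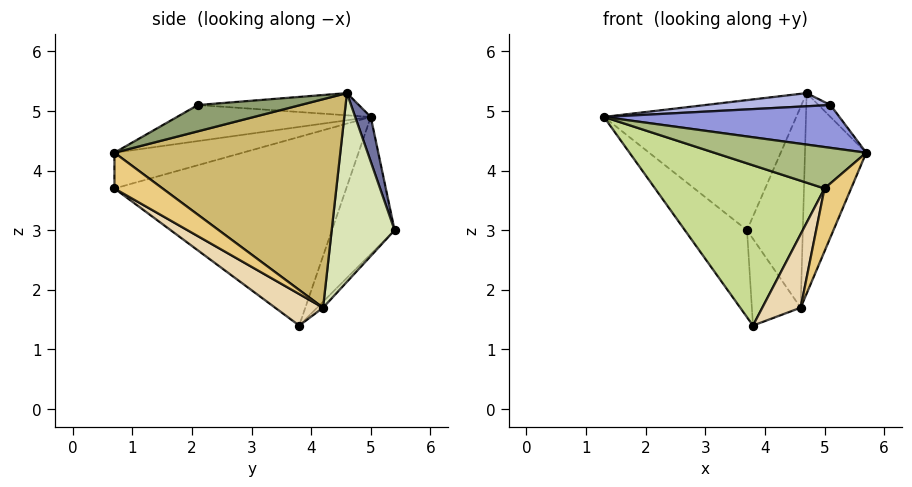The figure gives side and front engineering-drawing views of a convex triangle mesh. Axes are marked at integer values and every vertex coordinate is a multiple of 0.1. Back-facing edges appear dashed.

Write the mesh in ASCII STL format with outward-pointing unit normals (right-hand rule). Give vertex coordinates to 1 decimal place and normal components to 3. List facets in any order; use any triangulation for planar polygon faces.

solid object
 facet normal 0.077 0.952 0.298
  outer loop
   vertex 3.7 5.4 3.0
   vertex 1.3 5.0 4.9
   vertex 4.7 4.6 5.3
  endloop
 endfacet
 facet normal -0.568 0.564 -0.599
  outer loop
   vertex 3.7 5.4 3.0
   vertex 3.8 3.8 1.4
   vertex 1.3 5.0 4.9
  endloop
 endfacet
 facet normal -0.478 -0.581 0.658
  outer loop
   vertex 5.1 2.1 5.1
   vertex 1.3 5.0 4.9
   vertex 5.7 0.7 4.3
  endloop
 endfacet
 facet normal -0.128 -0.099 0.987
  outer loop
   vertex 5.1 2.1 5.1
   vertex 4.7 4.6 5.3
   vertex 1.3 5.0 4.9
  endloop
 endfacet
 facet normal 0.873 0.102 0.477
  outer loop
   vertex 5.1 2.1 5.1
   vertex 5.7 0.7 4.3
   vertex 4.7 4.6 5.3
  endloop
 endfacet
 facet normal -0.515 -0.611 0.601
  outer loop
   vertex 5.0 0.7 3.7
   vertex 5.7 0.7 4.3
   vertex 1.3 5.0 4.9
  endloop
 endfacet
 facet normal -0.756 -0.553 -0.351
  outer loop
   vertex 5.0 0.7 3.7
   vertex 1.3 5.0 4.9
   vertex 3.8 3.8 1.4
  endloop
 endfacet
 facet normal 0.745 0.661 -0.094
  outer loop
   vertex 4.6 4.2 1.7
   vertex 3.7 5.4 3.0
   vertex 4.7 4.6 5.3
  endloop
 endfacet
 facet normal -0.086 0.702 -0.707
  outer loop
   vertex 4.6 4.2 1.7
   vertex 3.8 3.8 1.4
   vertex 3.7 5.4 3.0
  endloop
 endfacet
 facet normal 0.964 0.261 -0.056
  outer loop
   vertex 4.6 4.2 1.7
   vertex 4.7 4.6 5.3
   vertex 5.7 0.7 4.3
  endloop
 endfacet
 facet normal 0.612 -0.338 -0.714
  outer loop
   vertex 4.6 4.2 1.7
   vertex 5.7 0.7 4.3
   vertex 5.0 0.7 3.7
  endloop
 endfacet
 facet normal 0.488 -0.390 -0.781
  outer loop
   vertex 4.6 4.2 1.7
   vertex 5.0 0.7 3.7
   vertex 3.8 3.8 1.4
  endloop
 endfacet
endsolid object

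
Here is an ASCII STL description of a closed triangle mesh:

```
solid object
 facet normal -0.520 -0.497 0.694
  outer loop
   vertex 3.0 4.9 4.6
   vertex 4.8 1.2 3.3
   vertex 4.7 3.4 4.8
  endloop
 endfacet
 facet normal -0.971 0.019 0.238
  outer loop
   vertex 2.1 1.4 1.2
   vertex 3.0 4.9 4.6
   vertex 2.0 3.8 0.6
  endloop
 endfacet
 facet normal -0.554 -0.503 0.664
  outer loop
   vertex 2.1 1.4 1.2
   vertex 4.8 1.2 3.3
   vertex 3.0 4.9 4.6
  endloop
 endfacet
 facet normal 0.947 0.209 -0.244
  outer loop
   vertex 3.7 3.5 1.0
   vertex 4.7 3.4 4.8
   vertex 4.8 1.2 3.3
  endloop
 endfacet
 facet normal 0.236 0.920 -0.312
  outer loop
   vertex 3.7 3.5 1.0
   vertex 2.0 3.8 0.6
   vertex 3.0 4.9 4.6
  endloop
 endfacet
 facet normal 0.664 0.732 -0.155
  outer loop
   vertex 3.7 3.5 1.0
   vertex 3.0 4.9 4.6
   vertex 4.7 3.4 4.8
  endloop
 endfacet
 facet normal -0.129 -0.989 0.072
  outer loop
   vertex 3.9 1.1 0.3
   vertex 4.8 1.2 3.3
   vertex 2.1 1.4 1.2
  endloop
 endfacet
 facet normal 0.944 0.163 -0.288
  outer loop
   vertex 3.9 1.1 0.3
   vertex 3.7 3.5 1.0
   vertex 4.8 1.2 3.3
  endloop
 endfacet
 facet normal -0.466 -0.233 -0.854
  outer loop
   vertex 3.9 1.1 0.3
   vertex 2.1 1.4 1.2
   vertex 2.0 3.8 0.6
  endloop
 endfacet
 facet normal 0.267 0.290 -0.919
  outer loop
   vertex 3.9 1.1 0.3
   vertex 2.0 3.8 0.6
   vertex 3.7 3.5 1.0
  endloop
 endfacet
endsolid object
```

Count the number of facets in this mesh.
10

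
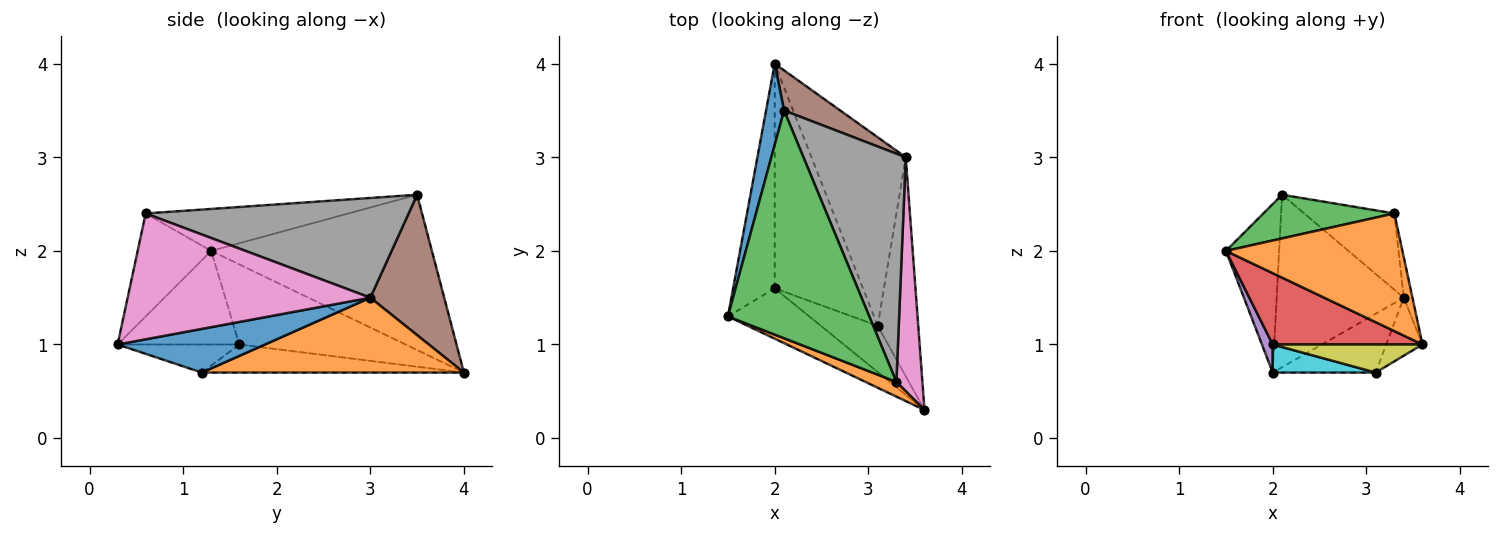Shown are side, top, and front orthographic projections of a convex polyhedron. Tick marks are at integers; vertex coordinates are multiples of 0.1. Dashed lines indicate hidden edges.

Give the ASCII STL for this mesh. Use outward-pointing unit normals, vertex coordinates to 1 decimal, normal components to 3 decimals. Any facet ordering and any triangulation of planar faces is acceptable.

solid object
 facet normal -0.966 0.233 0.112
  outer loop
   vertex 2.1 3.5 2.6
   vertex 2.0 4.0 0.7
   vertex 1.5 1.3 2.0
  endloop
 endfacet
 facet normal -0.382 -0.917 0.115
  outer loop
   vertex 3.3 0.6 2.4
   vertex 1.5 1.3 2.0
   vertex 3.6 0.3 1.0
  endloop
 endfacet
 facet normal -0.280 -0.181 0.943
  outer loop
   vertex 3.3 0.6 2.4
   vertex 2.1 3.5 2.6
   vertex 1.5 1.3 2.0
  endloop
 endfacet
 facet normal -0.553 -0.681 -0.481
  outer loop
   vertex 2.0 1.6 1.0
   vertex 3.6 0.3 1.0
   vertex 1.5 1.3 2.0
  endloop
 endfacet
 facet normal -0.886 -0.058 -0.460
  outer loop
   vertex 2.0 1.6 1.0
   vertex 1.5 1.3 2.0
   vertex 2.0 4.0 0.7
  endloop
 endfacet
 facet normal 0.493 0.848 0.197
  outer loop
   vertex 3.4 3.0 1.5
   vertex 2.0 4.0 0.7
   vertex 2.1 3.5 2.6
  endloop
 endfacet
 facet normal 0.979 0.035 0.202
  outer loop
   vertex 3.4 3.0 1.5
   vertex 3.3 0.6 2.4
   vertex 3.6 0.3 1.0
  endloop
 endfacet
 facet normal 0.679 0.233 0.696
  outer loop
   vertex 3.4 3.0 1.5
   vertex 2.1 3.5 2.6
   vertex 3.3 0.6 2.4
  endloop
 endfacet
 facet normal -0.389 -0.478 -0.787
  outer loop
   vertex 3.1 1.2 0.7
   vertex 3.6 0.3 1.0
   vertex 2.0 1.6 1.0
  endloop
 endfacet
 facet normal -0.301 -0.118 -0.946
  outer loop
   vertex 3.1 1.2 0.7
   vertex 2.0 1.6 1.0
   vertex 2.0 4.0 0.7
  endloop
 endfacet
 facet normal 0.721 0.177 -0.670
  outer loop
   vertex 3.1 1.2 0.7
   vertex 3.4 3.0 1.5
   vertex 3.6 0.3 1.0
  endloop
 endfacet
 facet normal 0.604 0.237 -0.761
  outer loop
   vertex 3.1 1.2 0.7
   vertex 2.0 4.0 0.7
   vertex 3.4 3.0 1.5
  endloop
 endfacet
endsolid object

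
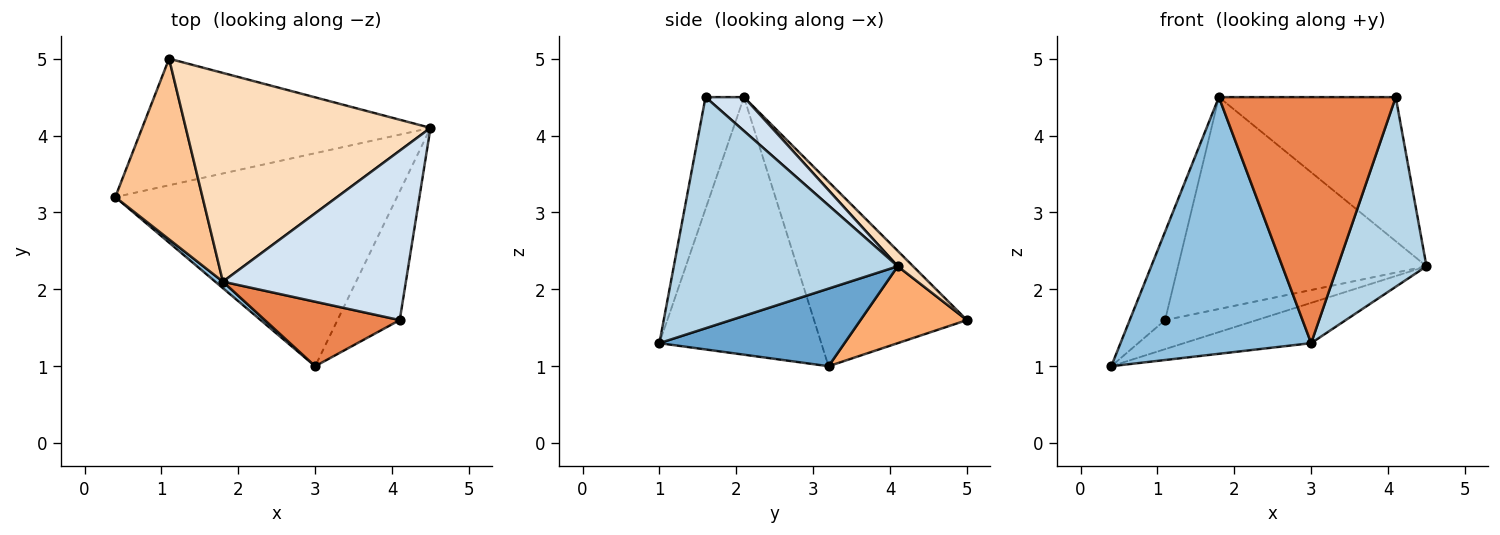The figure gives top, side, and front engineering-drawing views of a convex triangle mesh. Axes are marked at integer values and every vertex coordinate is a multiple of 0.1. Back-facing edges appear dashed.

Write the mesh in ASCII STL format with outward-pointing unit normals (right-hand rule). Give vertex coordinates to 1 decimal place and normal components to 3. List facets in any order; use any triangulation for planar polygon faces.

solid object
 facet normal 0.261 0.179 -0.948
  outer loop
   vertex 3.0 1.0 1.3
   vertex 0.4 3.2 1.0
   vertex 4.5 4.1 2.3
  endloop
 endfacet
 facet normal -0.647 -0.762 0.019
  outer loop
   vertex 1.8 2.1 4.5
   vertex 0.4 3.2 1.0
   vertex 3.0 1.0 1.3
  endloop
 endfacet
 facet normal 0.902 -0.358 -0.243
  outer loop
   vertex 4.1 1.6 4.5
   vertex 3.0 1.0 1.3
   vertex 4.5 4.1 2.3
  endloop
 endfacet
 facet normal 0.139 0.642 0.754
  outer loop
   vertex 4.1 1.6 4.5
   vertex 4.5 4.1 2.3
   vertex 1.8 2.1 4.5
  endloop
 endfacet
 facet normal -0.206 -0.947 0.248
  outer loop
   vertex 4.1 1.6 4.5
   vertex 1.8 2.1 4.5
   vertex 3.0 1.0 1.3
  endloop
 endfacet
 facet normal 0.252 0.217 -0.943
  outer loop
   vertex 1.1 5.0 1.6
   vertex 4.5 4.1 2.3
   vertex 0.4 3.2 1.0
  endloop
 endfacet
 facet normal -0.885 0.205 0.418
  outer loop
   vertex 1.1 5.0 1.6
   vertex 0.4 3.2 1.0
   vertex 1.8 2.1 4.5
  endloop
 endfacet
 facet normal 0.044 0.712 0.701
  outer loop
   vertex 1.1 5.0 1.6
   vertex 1.8 2.1 4.5
   vertex 4.5 4.1 2.3
  endloop
 endfacet
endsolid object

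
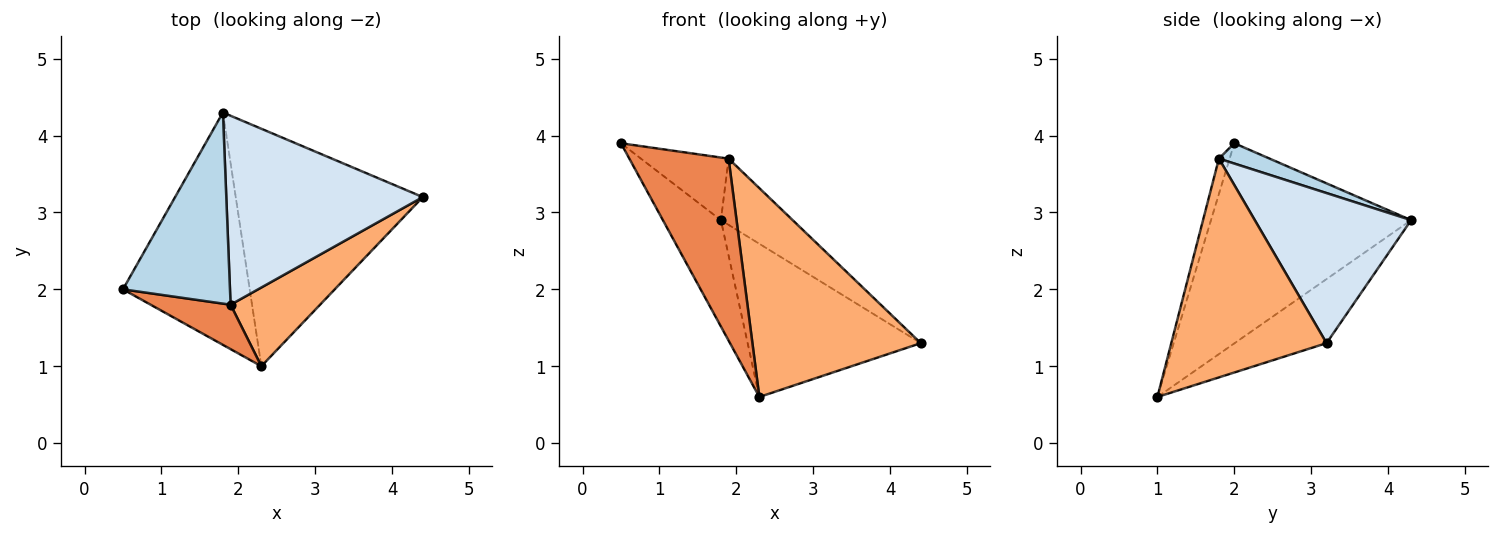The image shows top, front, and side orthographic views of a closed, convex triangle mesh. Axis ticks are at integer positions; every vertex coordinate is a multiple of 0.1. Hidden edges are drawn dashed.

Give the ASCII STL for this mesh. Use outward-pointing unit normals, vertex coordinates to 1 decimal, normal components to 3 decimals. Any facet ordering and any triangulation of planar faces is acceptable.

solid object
 facet normal -0.821 0.238 -0.520
  outer loop
   vertex 2.3 1.0 0.6
   vertex 0.5 2.0 3.9
   vertex 1.8 4.3 2.9
  endloop
 endfacet
 facet normal -0.277 0.521 -0.808
  outer loop
   vertex 2.3 1.0 0.6
   vertex 1.8 4.3 2.9
   vertex 4.4 3.2 1.3
  endloop
 endfacet
 facet normal 0.177 0.306 0.935
  outer loop
   vertex 1.9 1.8 3.7
   vertex 1.8 4.3 2.9
   vertex 0.5 2.0 3.9
  endloop
 endfacet
 facet normal 0.585 0.268 0.766
  outer loop
   vertex 1.9 1.8 3.7
   vertex 4.4 3.2 1.3
   vertex 1.8 4.3 2.9
  endloop
 endfacet
 facet normal -0.104 -0.966 0.236
  outer loop
   vertex 1.9 1.8 3.7
   vertex 0.5 2.0 3.9
   vertex 2.3 1.0 0.6
  endloop
 endfacet
 facet normal 0.653 -0.709 0.267
  outer loop
   vertex 1.9 1.8 3.7
   vertex 2.3 1.0 0.6
   vertex 4.4 3.2 1.3
  endloop
 endfacet
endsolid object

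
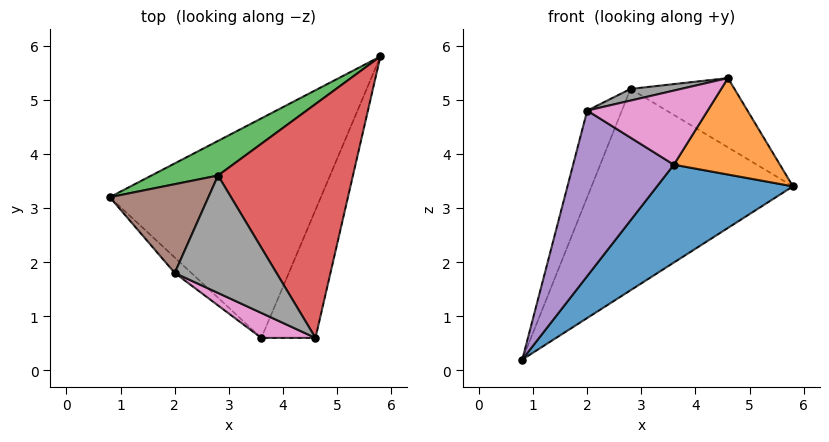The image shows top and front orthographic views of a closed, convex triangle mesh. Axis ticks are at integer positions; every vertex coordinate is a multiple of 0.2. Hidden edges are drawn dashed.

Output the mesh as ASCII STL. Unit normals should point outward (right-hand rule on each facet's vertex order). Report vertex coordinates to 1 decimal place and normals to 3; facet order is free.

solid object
 facet normal 0.623 -0.319 -0.715
  outer loop
   vertex 3.6 0.6 3.8
   vertex 0.8 3.2 0.2
   vertex 5.8 5.8 3.4
  endloop
 endfacet
 facet normal 0.787 -0.371 -0.492
  outer loop
   vertex 3.6 0.6 3.8
   vertex 5.8 5.8 3.4
   vertex 4.6 0.6 5.4
  endloop
 endfacet
 facet normal -0.528 0.837 0.144
  outer loop
   vertex 2.8 3.6 5.2
   vertex 5.8 5.8 3.4
   vertex 0.8 3.2 0.2
  endloop
 endfacet
 facet normal 0.344 0.267 0.900
  outer loop
   vertex 2.8 3.6 5.2
   vertex 4.6 0.6 5.4
   vertex 5.8 5.8 3.4
  endloop
 endfacet
 facet normal -0.627 -0.776 -0.072
  outer loop
   vertex 2.0 1.8 4.8
   vertex 0.8 3.2 0.2
   vertex 3.6 0.6 3.8
  endloop
 endfacet
 facet normal -0.888 0.321 0.329
  outer loop
   vertex 2.0 1.8 4.8
   vertex 2.8 3.6 5.2
   vertex 0.8 3.2 0.2
  endloop
 endfacet
 facet normal -0.455 -0.844 0.284
  outer loop
   vertex 2.0 1.8 4.8
   vertex 3.6 0.6 3.8
   vertex 4.6 0.6 5.4
  endloop
 endfacet
 facet normal -0.265 -0.095 0.959
  outer loop
   vertex 2.0 1.8 4.8
   vertex 4.6 0.6 5.4
   vertex 2.8 3.6 5.2
  endloop
 endfacet
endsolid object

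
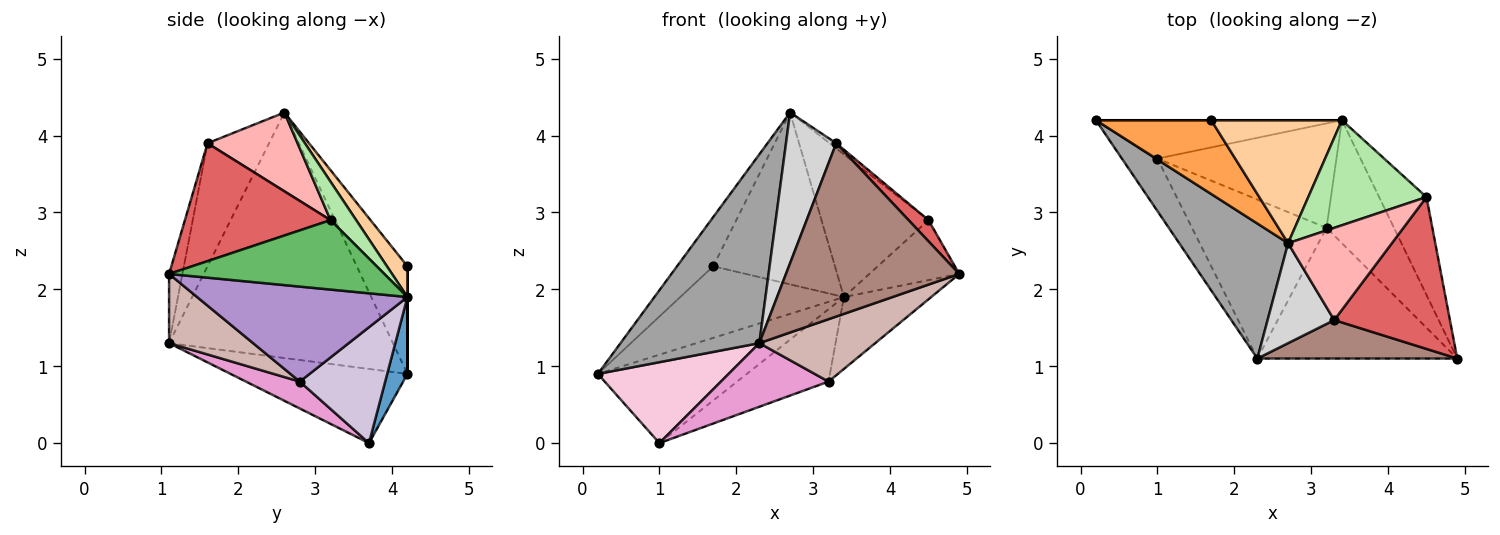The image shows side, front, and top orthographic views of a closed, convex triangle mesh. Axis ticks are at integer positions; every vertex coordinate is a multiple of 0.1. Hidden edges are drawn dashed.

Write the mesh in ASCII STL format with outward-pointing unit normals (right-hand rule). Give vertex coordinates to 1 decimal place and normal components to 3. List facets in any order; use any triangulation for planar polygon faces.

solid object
 facet normal 0.124 0.910 -0.396
  outer loop
   vertex 1.0 3.7 0.0
   vertex 0.2 4.2 0.9
   vertex 3.4 4.2 1.9
  endloop
 endfacet
 facet normal 0.000 1.000 0.000
  outer loop
   vertex 1.7 4.2 2.3
   vertex 3.4 4.2 1.9
   vertex 0.2 4.2 0.9
  endloop
 endfacet
 facet normal -0.613 0.438 0.657
  outer loop
   vertex 1.7 4.2 2.3
   vertex 0.2 4.2 0.9
   vertex 2.7 2.6 4.3
  endloop
 endfacet
 facet normal 0.136 0.806 0.577
  outer loop
   vertex 1.7 4.2 2.3
   vertex 2.7 2.6 4.3
   vertex 3.4 4.2 1.9
  endloop
 endfacet
 facet normal 0.781 0.326 -0.533
  outer loop
   vertex 4.5 3.2 2.9
   vertex 4.9 1.1 2.2
   vertex 3.4 4.2 1.9
  endloop
 endfacet
 facet normal 0.189 0.791 0.582
  outer loop
   vertex 4.5 3.2 2.9
   vertex 3.4 4.2 1.9
   vertex 2.7 2.6 4.3
  endloop
 endfacet
 facet normal 0.710 -0.097 0.697
  outer loop
   vertex 4.5 3.2 2.9
   vertex 3.3 1.6 3.9
   vertex 4.9 1.1 2.2
  endloop
 endfacet
 facet normal 0.604 0.044 0.796
  outer loop
   vertex 4.5 3.2 2.9
   vertex 2.7 2.6 4.3
   vertex 3.3 1.6 3.9
  endloop
 endfacet
 facet normal 0.772 0.321 -0.548
  outer loop
   vertex 3.2 2.8 0.8
   vertex 3.4 4.2 1.9
   vertex 4.9 1.1 2.2
  endloop
 endfacet
 facet normal 0.470 0.503 -0.726
  outer loop
   vertex 3.2 2.8 0.8
   vertex 1.0 3.7 0.0
   vertex 3.4 4.2 1.9
  endloop
 endfacet
 facet normal -0.075 -0.974 0.216
  outer loop
   vertex 2.3 1.1 1.3
   vertex 4.9 1.1 2.2
   vertex 3.3 1.6 3.9
  endloop
 endfacet
 facet normal 0.298 -0.411 -0.861
  outer loop
   vertex 2.3 1.1 1.3
   vertex 3.2 2.8 0.8
   vertex 4.9 1.1 2.2
  endloop
 endfacet
 facet normal 0.183 -0.365 -0.913
  outer loop
   vertex 2.3 1.1 1.3
   vertex 1.0 3.7 0.0
   vertex 3.2 2.8 0.8
  endloop
 endfacet
 facet normal -0.751 -0.555 -0.359
  outer loop
   vertex 2.3 1.1 1.3
   vertex 0.2 4.2 0.9
   vertex 1.0 3.7 0.0
  endloop
 endfacet
 facet normal -0.795 -0.493 0.353
  outer loop
   vertex 2.3 1.1 1.3
   vertex 2.7 2.6 4.3
   vertex 0.2 4.2 0.9
  endloop
 endfacet
 facet normal -0.714 -0.583 0.387
  outer loop
   vertex 2.3 1.1 1.3
   vertex 3.3 1.6 3.9
   vertex 2.7 2.6 4.3
  endloop
 endfacet
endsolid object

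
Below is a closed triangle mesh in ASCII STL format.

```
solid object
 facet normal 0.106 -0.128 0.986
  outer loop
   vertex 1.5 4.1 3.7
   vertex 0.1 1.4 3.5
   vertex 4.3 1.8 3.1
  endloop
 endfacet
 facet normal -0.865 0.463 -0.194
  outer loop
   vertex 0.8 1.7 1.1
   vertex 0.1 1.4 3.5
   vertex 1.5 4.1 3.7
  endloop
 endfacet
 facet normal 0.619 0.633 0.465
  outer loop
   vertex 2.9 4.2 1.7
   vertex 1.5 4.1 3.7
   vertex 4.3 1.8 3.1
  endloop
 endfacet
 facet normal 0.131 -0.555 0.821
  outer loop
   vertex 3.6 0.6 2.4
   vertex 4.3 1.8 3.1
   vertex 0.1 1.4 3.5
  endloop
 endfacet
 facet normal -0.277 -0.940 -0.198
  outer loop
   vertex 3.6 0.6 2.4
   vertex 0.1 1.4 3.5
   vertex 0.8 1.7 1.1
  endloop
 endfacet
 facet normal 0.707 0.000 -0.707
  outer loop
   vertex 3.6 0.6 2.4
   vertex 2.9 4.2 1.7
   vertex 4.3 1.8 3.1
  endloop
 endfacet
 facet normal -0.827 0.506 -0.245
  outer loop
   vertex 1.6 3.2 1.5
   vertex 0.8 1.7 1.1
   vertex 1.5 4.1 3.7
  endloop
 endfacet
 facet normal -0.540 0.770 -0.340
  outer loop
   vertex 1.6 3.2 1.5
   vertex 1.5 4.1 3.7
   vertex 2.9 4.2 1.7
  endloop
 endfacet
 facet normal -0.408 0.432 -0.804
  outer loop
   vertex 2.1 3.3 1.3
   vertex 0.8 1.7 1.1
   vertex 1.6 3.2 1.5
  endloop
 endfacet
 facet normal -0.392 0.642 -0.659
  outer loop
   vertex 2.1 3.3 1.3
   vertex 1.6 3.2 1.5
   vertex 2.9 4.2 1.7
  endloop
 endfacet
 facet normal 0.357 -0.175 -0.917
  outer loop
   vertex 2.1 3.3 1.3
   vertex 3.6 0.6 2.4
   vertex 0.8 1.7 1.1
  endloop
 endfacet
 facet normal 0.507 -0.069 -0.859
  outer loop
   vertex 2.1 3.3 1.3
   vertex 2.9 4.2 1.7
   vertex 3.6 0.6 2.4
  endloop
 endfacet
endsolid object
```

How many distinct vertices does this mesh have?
8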